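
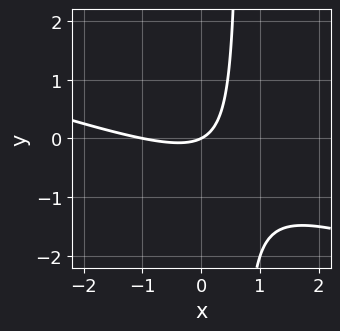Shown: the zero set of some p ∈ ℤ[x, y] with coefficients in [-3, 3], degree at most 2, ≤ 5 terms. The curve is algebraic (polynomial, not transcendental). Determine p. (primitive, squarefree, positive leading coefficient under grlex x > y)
1. Degree: the shape is more complex than any degree-1 curve, so deg p = 2.
2. Observable constraints: it meets the y-axis at y = 0 (among the integer gridlines); the x-axis gridline crossings are at x ∈ {-1, 0}.
3. The integer polynomial consistent with all of this is the stated p.

x^2 + 3*x*y + x - 2*y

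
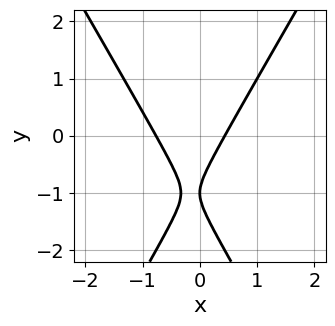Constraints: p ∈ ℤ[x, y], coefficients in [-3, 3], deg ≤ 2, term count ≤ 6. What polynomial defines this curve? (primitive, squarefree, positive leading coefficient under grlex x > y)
3*x^2 - y^2 + x - 2*y - 1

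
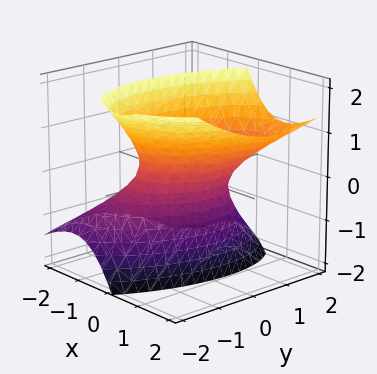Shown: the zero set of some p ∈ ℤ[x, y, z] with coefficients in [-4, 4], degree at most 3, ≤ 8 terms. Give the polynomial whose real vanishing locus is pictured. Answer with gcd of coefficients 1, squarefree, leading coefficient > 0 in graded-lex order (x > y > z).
(a) Degree: no degree-1 surface has this shape, so deg p = 2.
(b) Observable constraints: it misses every integer gridline on the z-axis; among the integer gridlines, it crosses the y-axis at y ∈ {-1, 1}.
(c) Matching integer coefficients to the picture gives p.

2*x^2 - x*y - 2*x*z + y^2 - z^2 - 1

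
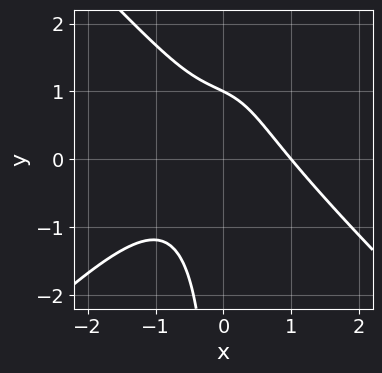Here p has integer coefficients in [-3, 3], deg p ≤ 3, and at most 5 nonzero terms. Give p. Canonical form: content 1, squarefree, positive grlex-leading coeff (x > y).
2*x^3 - 2*x*y^2 + 3*x*y + 2*y - 2

Degree: the shape is more complex than any degree-2 curve, so deg p = 3.
Reading off the gridlines: it crosses the x-axis at the gridline x = 1; it meets the y-axis at y = 1 (among the integer gridlines).
Solving for integer coefficients yields p as stated.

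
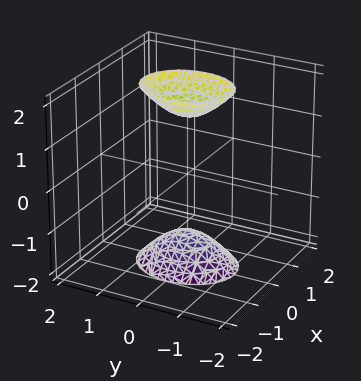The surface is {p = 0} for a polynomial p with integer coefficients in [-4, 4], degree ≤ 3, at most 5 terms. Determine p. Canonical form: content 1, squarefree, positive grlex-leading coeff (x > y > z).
First, there are 2 components. They look like related sheets of one shape, so recover p as a whole.
Then, degree: two sheets facing apart; a quadric, so deg p = 2.
Then, symmetries: it's symmetric under x → −x, forcing even powers of x; the z ↦ −z reflection is a symmetry, so z appears only in even powers; the y ↦ −y reflection is a symmetry, so y appears only in even powers.
Next, checking where it meets the axes: it misses every integer gridline on the y-axis; the surface avoids every integer x-axis point in the box.
Finally, together with the visible shape, these determine p as stated.

3*x^2 + 2*y^2 - z^2 + 2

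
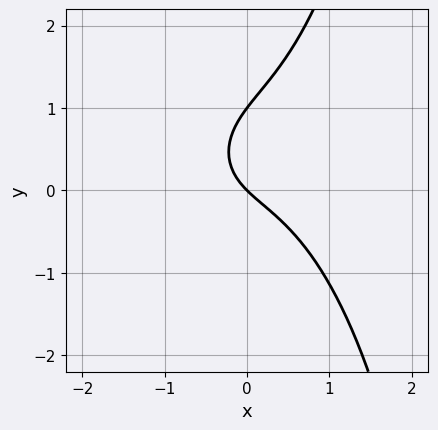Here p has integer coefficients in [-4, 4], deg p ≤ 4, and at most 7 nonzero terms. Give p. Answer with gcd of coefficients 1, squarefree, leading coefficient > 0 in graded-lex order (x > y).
(a) The degree is 3 — the shape is more complex than any degree-2 curve.
(b) Against the integer gridlines: it crosses the x-axis at the gridline x = 0; the y-axis gridline crossings are at y ∈ {0, 1}.
(c) The integer polynomial consistent with all of this is the stated p.

3*x^3 + x*y^2 - 3*y^2 + 3*x + 3*y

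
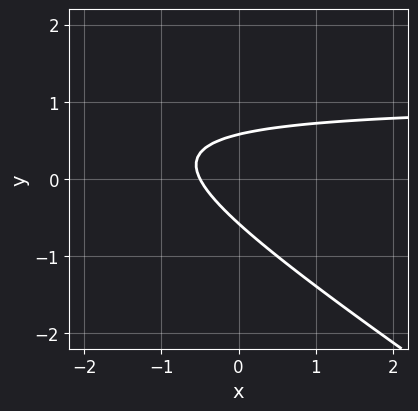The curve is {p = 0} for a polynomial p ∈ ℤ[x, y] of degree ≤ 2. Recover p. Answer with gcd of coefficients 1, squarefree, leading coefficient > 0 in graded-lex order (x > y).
2*x*y + 3*y^2 - 2*x - 1

First, deg p = 2. The shape is more complex than any degree-1 curve.
Finally, the integer polynomial consistent with all of this is the stated p.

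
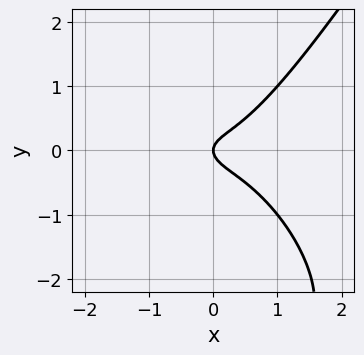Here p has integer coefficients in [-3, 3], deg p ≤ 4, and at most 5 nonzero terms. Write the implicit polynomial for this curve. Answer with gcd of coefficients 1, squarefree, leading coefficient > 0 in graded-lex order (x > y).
2*x^3 + x^2*y - y^3 - 3*y^2 + x

1. deg p = 3. A generic line meets the curve in up to 3 points.
2. From the axis intercepts and sections: it crosses the y-axis at the gridline y = 0; it meets the x-axis at x = 0 (among the integer gridlines).
3. The integer polynomial consistent with all of this is the stated p.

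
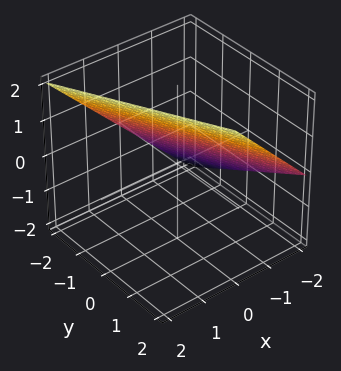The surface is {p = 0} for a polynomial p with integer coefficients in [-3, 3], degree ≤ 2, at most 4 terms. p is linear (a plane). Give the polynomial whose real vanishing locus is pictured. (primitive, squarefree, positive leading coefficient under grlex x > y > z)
2*x + y - 2*z + 2

(a) Degree: every cross-section is a straight line — this is a plane, so deg p = 1.
(b) Reading off the gridlines: one x-axis crossing is at x = -1; it meets the y-axis at y = -2 (among the integer gridlines).
(c) These observations pin down the coefficients. Check: (0, 0, 1) on the z-axis lies on the surface, and p(0, 0, 1) = 0. ✓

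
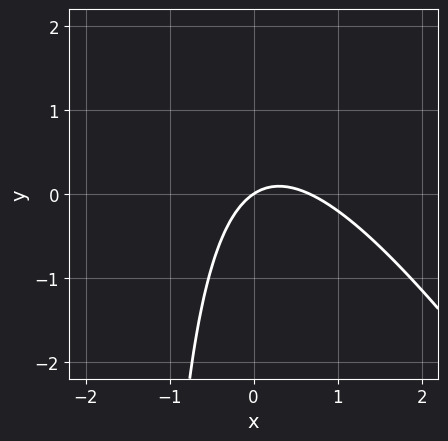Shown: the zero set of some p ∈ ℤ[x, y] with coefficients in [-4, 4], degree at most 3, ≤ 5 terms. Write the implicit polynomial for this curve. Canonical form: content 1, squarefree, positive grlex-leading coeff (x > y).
3*x^2 + 2*x*y - 2*x + 3*y

(a) Degree: the shape is more complex than any degree-1 curve, so deg p = 2.
(b) From the visible intercepts: it meets the x-axis at x = 0 (among the integer gridlines); it crosses the y-axis at the gridline y = 0.
(c) The integer polynomial consistent with all of this is the stated p.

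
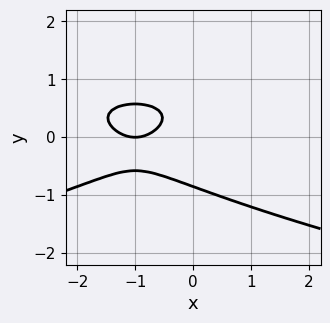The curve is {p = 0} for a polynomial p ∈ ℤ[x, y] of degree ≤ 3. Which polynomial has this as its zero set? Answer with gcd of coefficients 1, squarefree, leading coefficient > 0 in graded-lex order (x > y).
3*y^3 + x^2 + 2*x - y + 1

(a) The degree is 3 — the shape is more complex than any degree-2 curve.
(b) Reading off the gridlines: one x-axis crossing is at x = -1.
(c) Together with the visible shape, these determine p as stated.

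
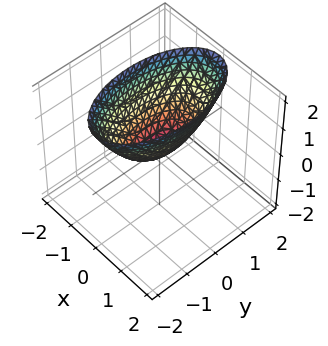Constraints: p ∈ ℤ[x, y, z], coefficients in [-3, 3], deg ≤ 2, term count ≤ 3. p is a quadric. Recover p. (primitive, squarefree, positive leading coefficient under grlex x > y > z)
1. The degree is 2 — a paraboloid; a quadric.
2. Symmetries: the y ↦ −y reflection is a symmetry, so y appears only in even powers; it's symmetric under x → −x, forcing even powers of x.
3. Checking where it meets the axes: it crosses the y-axis at the gridline y = 0; it crosses the z-axis at the gridline z = 0; it crosses the x-axis at the gridline x = 0.
4. Fitting integer coefficients to these (and the overall shape) gives p.

3*x^2 + y^2 - 2*z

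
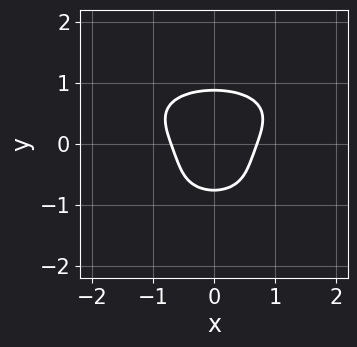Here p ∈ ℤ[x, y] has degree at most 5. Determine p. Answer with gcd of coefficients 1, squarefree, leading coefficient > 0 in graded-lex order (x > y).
2*y^4 + y^3 + 2*x^2 - y - 1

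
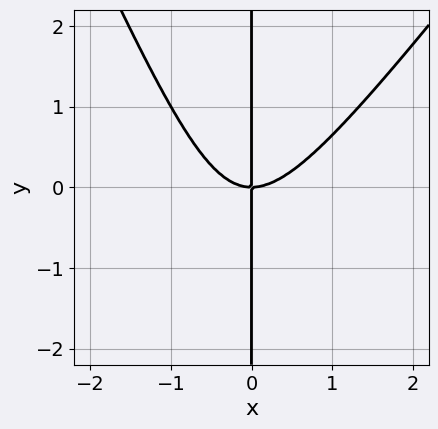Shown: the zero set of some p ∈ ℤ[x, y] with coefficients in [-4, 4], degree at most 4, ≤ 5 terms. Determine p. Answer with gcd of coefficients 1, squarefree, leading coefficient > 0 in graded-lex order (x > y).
(a) Degree: the shape is more complex than any degree-2 curve, so deg p = 3.
(b) Checking where it meets the axes: the visible y-axis segment lies entirely on the curve; one x-axis crossing is at x = 0.
(c) Solving for integer coefficients yields p as stated.

3*x^3 - x^2*y - x*y^2 - 3*x*y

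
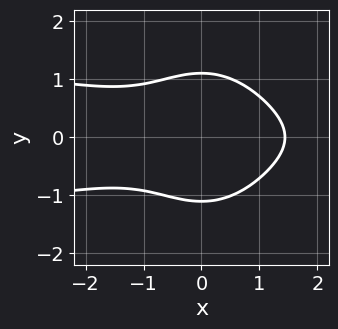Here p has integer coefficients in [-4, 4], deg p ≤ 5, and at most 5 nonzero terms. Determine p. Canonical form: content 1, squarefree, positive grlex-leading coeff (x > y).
3*x^2*y^2 + 2*y^4 + x^3 - 3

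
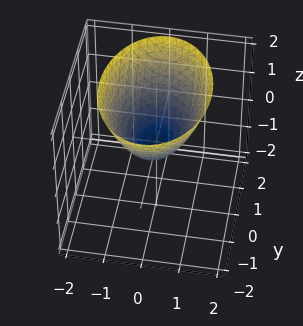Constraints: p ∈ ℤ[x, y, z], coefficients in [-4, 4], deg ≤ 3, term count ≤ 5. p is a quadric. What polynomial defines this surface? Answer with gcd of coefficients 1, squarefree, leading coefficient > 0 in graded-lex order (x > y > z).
2*x^2 + y^2 - 2*z

(a) Degree: a paraboloid; a quadric, so deg p = 2.
(b) Symmetries: the y ↦ −y reflection is a symmetry, so y appears only in even powers; the x ↦ −x reflection is a symmetry, so x appears only in even powers.
(c) From the visible intercepts: it meets the y-axis at y = 0 (among the integer gridlines); it meets the z-axis at z = 0 (among the integer gridlines).
(d) These observations pin down the coefficients.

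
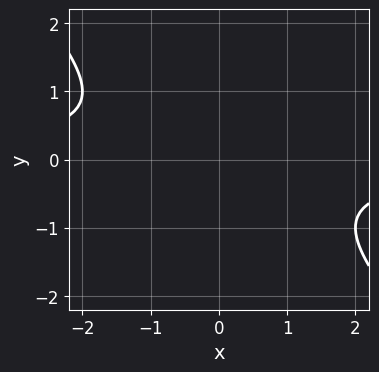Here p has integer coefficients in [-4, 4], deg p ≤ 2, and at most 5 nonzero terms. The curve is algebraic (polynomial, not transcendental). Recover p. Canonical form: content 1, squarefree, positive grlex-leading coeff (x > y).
First, deg p = 2. The shape is more complex than any degree-1 curve.
Next, from the axis intercepts and sections: no x-intercept at any integer in the box; it misses every integer gridline on the y-axis.
Finally, putting this together gives p.

x*y + y^2 + 1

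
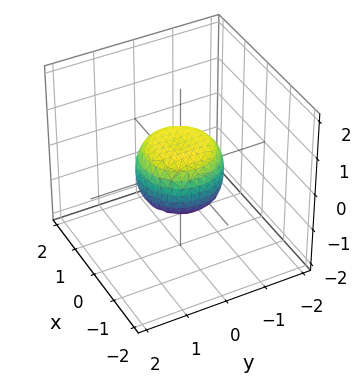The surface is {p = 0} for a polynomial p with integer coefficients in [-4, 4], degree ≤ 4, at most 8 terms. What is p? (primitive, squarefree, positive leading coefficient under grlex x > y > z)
2*x^4 + 4*x^2*y^2 + 2*y^4 - x^2 - y^2 + 2*z^2 - 1

(a) deg p = 4. No degree-3 surface has this shape.
(b) Symmetry: the z-axis is an axis of rotation, so x and y enter only as x² + y².
(c) Reading off the gridlines: a circular section at z = 0 has radius exactly 1; among the integer gridlines, it crosses the y-axis at y ∈ {-1, 1}; the x-axis gridline crossings are at x ∈ {-1, 1}.
(d) Solving for integer coefficients yields p as stated.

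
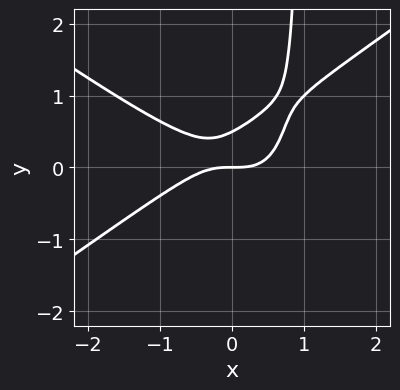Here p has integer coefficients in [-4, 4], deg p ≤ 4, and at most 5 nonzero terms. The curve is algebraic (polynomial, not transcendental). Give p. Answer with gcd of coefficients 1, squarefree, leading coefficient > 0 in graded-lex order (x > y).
(a) The degree is 3 — no degree-2 curve has this shape.
(b) Reading off the gridlines: it meets the y-axis at y = 0 (among the integer gridlines); it crosses the x-axis at the gridline x = 0.
(c) Together with the visible shape, these determine p as stated.

x^3 - 2*x*y^2 + 2*y^2 - y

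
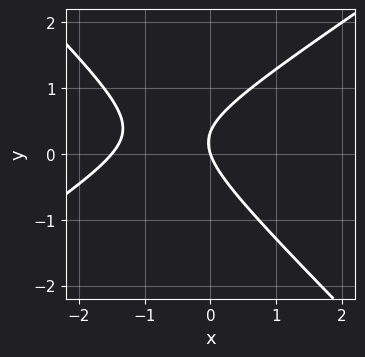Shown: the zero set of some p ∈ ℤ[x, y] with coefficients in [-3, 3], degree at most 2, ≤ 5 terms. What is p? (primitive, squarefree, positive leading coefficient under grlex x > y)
2*x^2 - x*y - 3*y^2 + 3*x + y

Degree: the shape is more complex than any degree-1 curve, so deg p = 2.
From the axis intercepts and sections: it meets the y-axis at y = 0 (among the integer gridlines); it meets the x-axis at x = 0 (among the integer gridlines).
Together with the visible shape, these determine p as stated.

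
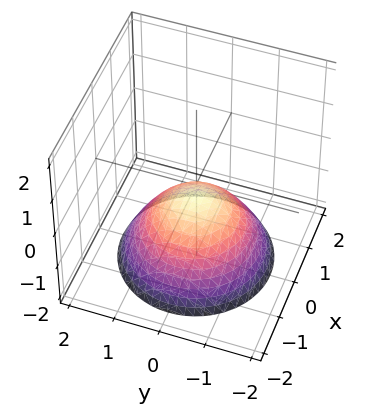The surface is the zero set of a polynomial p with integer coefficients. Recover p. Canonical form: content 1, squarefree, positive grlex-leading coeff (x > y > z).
1. deg p = 2.
2. Symmetries: rotational symmetry about the z-axis ⇒ p depends on x, y only through x² + y².
3. Against the integer gridlines: the surface avoids every integer y-axis point in the box; a circular section at z = -1 has radius exactly 1.
4. Assembling these constraints gives the stated polynomial.

2*x^2 + 2*y^2 + 3*z + 1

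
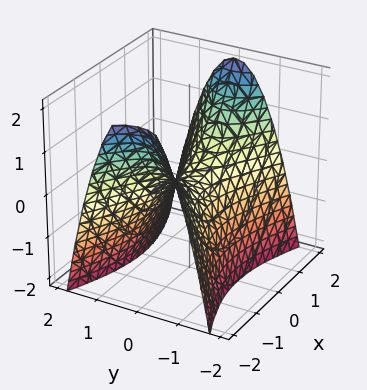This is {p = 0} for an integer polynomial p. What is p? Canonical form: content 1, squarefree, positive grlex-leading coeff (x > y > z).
x^2 - 3*y^2 - 2*z

1. deg p = 2. A hyperbolic paraboloid; a quadric.
2. Symmetries: mirror symmetry y ↦ −y ⇒ only even powers of y; it's symmetric under x → −x, forcing even powers of x.
3. From the visible intercepts: it meets the z-axis at z = 0 (among the integer gridlines); it crosses the y-axis at the gridline y = 0.
4. The integer polynomial consistent with all of this is the stated p.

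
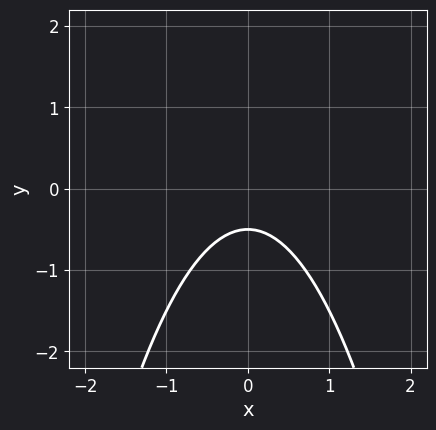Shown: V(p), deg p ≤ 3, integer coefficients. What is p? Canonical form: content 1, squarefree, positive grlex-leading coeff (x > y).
2*x^2 + 2*y + 1

First, deg p = 2.
Then, symmetries: the x ↦ −x reflection is a symmetry, so x appears only in even powers.
Next, observable constraints: it misses every integer gridline on the x-axis.
Finally, assembling these constraints gives the stated polynomial.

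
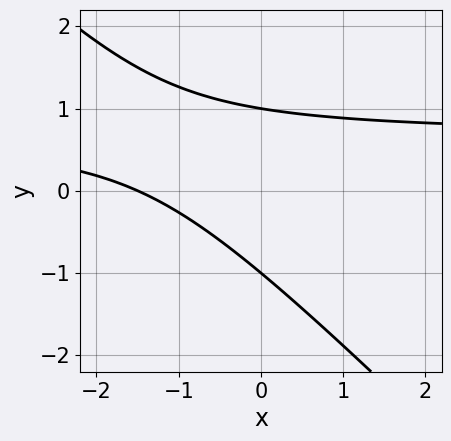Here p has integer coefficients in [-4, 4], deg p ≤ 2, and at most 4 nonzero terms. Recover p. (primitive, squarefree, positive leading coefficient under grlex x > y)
3*x*y + 3*y^2 - 2*x - 3

(a) The degree is 2 — a generic line meets the curve in up to 2 points.
(b) Checking where it meets the axes: the y-axis gridline crossings are at y ∈ {-1, 1}.
(c) Assembling these constraints gives the stated polynomial.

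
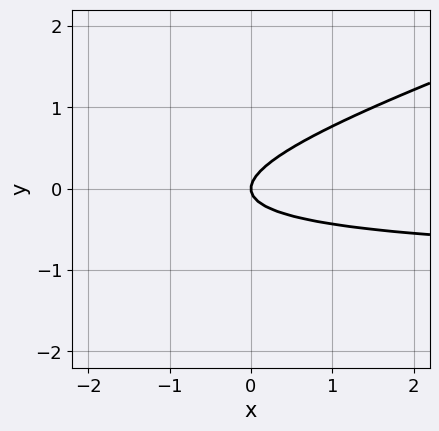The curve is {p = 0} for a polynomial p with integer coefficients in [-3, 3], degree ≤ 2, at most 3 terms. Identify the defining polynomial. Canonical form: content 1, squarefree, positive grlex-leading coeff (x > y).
First, degree: the shape is more complex than any degree-1 curve, so deg p = 2.
Next, checking where it meets the axes: one x-axis crossing is at x = 0; it crosses the y-axis at the gridline y = 0.
Finally, together with the visible shape, these determine p as stated.

x*y - 3*y^2 + x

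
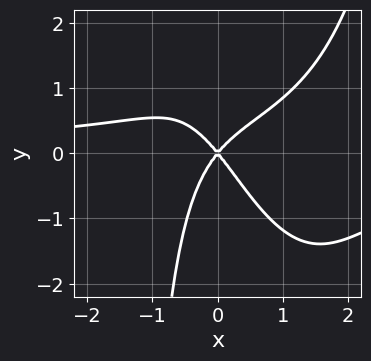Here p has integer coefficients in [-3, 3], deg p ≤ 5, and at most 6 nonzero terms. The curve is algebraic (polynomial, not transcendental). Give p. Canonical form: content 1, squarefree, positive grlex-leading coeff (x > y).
(a) Degree: a generic line meets the curve in up to 4 points, so deg p = 4.
(b) Against the integer gridlines: it crosses the x-axis at the gridline x = 0; one y-axis crossing is at y = 0.
(c) Solving for integer coefficients yields p as stated.

2*x^3*y - 3*x^2*y - x*y^2 + 3*x^2 - 2*y^2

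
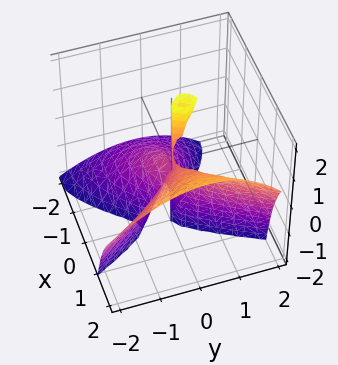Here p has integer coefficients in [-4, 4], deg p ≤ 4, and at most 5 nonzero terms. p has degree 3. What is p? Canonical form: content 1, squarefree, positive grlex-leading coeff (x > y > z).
2*x^3 - 3*x^2*z - 3*y^2 + y*z

(a) deg p = 3. A generic line meets the surface in up to 3 points.
(b) From the visible intercepts: it meets the y-axis at y = 0 (among the integer gridlines); every point of the z-axis in the box is on the surface.
(c) Fitting integer coefficients to these (and the overall shape) gives p.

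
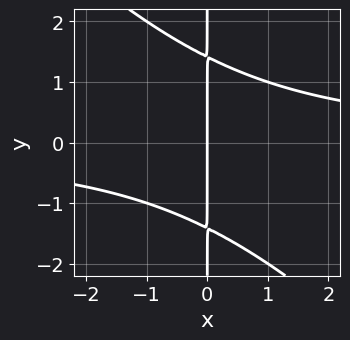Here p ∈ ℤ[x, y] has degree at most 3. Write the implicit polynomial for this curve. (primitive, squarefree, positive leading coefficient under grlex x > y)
(a) The degree is 3 — no degree-2 curve has this shape.
(b) From the visible intercepts: it meets the x-axis at x = 0 (among the integer gridlines); the visible y-axis segment lies entirely on the curve.
(c) Assembling these constraints gives the stated polynomial.

x^2*y + x*y^2 - 2*x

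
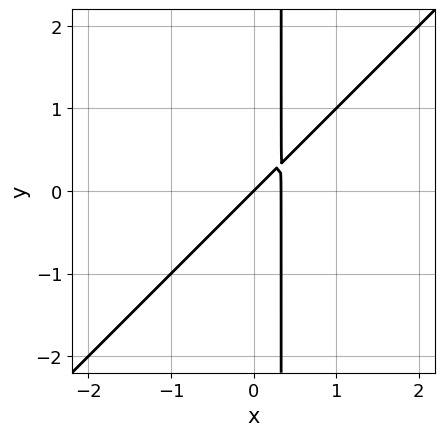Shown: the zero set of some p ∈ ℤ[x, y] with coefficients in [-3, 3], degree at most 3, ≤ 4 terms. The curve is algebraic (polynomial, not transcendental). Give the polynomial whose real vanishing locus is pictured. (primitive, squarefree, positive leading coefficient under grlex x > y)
(a) The degree is 2 — no degree-1 curve has this shape.
(b) Against the integer gridlines: it meets the x-axis at x = 0 (among the integer gridlines); it meets the y-axis at y = 0 (among the integer gridlines).
(c) Fitting integer coefficients to these (and the overall shape) gives p.

3*x^2 - 3*x*y - x + y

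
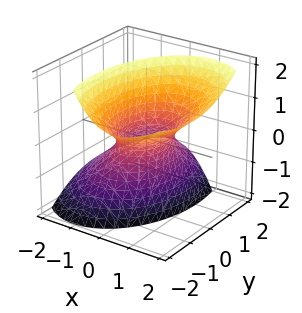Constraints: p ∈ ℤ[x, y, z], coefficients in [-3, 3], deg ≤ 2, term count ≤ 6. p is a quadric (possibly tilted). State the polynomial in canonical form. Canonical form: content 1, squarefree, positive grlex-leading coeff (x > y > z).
2*x^2 - 2*x*z + y^2 + y*z - z^2 - 1

1. The degree is 2 — no degree-1 surface has this shape.
2. Reading off the gridlines: the surface avoids every integer z-axis point in the box; the y-axis gridline crossings are at y ∈ {-1, 1}.
3. These observations pin down the coefficients.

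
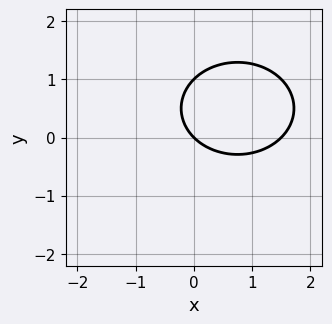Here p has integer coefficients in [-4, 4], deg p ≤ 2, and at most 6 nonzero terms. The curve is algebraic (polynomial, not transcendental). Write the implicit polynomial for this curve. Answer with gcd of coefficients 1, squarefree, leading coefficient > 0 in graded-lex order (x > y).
2*x^2 + 3*y^2 - 3*x - 3*y

The degree is 2 — a generic line meets the curve in up to 2 points.
From the axis intercepts and sections: the y-axis gridline crossings are at y ∈ {0, 1}; one x-axis crossing is at x = 0.
Putting this together gives p.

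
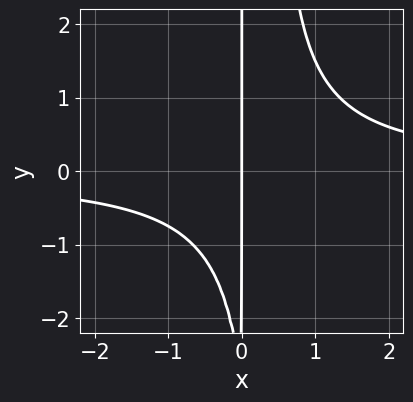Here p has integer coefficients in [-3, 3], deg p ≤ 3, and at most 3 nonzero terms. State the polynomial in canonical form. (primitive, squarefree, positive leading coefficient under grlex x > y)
1. The degree is 3 — the shape is more complex than any degree-2 curve.
2. From the visible intercepts: the visible y-axis segment lies entirely on the curve; it meets the x-axis at x = 0 (among the integer gridlines).
3. Fitting integer coefficients to these (and the overall shape) gives p.

3*x^2*y - x*y - 3*x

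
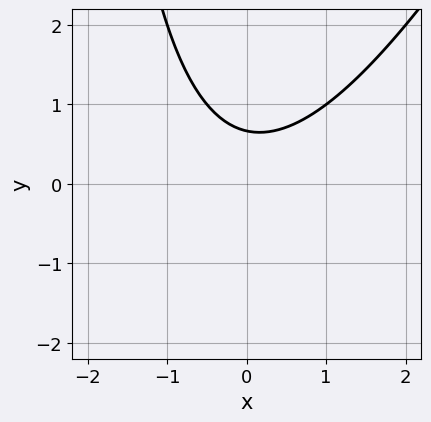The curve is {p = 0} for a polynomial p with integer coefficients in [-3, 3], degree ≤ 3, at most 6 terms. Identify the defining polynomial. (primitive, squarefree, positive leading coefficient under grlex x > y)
2*x^2 - x*y - 3*y + 2

The degree is 2 — no degree-1 curve has this shape.
Reading off the gridlines: it misses every integer gridline on the x-axis.
These observations pin down the coefficients.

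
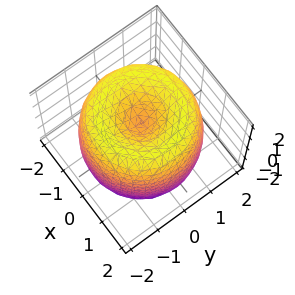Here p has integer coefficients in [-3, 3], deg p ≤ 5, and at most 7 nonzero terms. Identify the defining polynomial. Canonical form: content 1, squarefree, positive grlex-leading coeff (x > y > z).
First, degree: a generic line meets the surface in up to 4 points, so deg p = 4.
Next, symmetries: rotational symmetry about the z-axis ⇒ p depends on x, y only through x² + y².
Then, observable constraints: the z-axis gridline crossings are at z ∈ {-1, 1}; a circular section at z = 1 has radius between 1 and 2.
Finally, matching integer coefficients to the picture gives p.

x^4 + 2*x^2*y^2 + y^4 - 3*x^2 - 3*y^2 + z^2 - 1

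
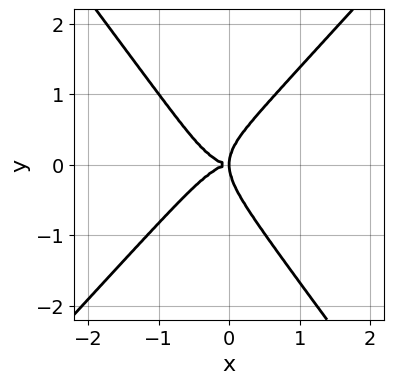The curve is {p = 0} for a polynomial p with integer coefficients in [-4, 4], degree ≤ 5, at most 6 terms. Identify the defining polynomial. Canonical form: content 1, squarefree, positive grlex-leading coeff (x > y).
2*x^4 + 3*x^2*y^2 - x*y^3 - 3*y^4 + 3*x*y^2

1. The degree is 4 — a generic line meets the curve in up to 4 points.
2. From the axis intercepts and sections: it meets the y-axis at y = 0 (among the integer gridlines); one x-axis crossing is at x = 0.
3. Matching integer coefficients to the picture gives p.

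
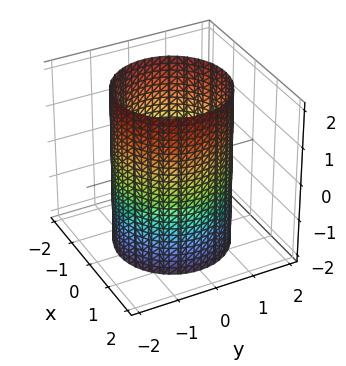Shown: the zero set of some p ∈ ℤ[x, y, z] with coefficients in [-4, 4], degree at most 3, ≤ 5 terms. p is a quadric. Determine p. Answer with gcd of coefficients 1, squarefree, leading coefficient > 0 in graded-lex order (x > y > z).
x^2 + y^2 - 2

First, deg p = 2. Constant cross-section along one axis; a quadric.
Next, symmetries: the z-axis is an axis of rotation, so x and y enter only as x² + y²; the z ↦ −z reflection is a symmetry, so z appears only in even powers.
Then, against the integer gridlines: it misses every integer gridline on the z-axis; a circular section at z = 0 has radius between 1 and 2.
Finally, together with the visible shape, these determine p as stated.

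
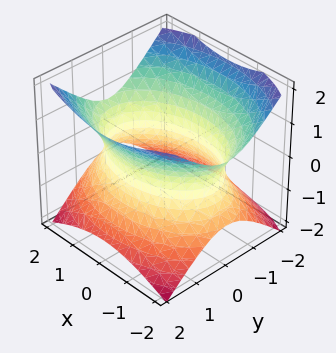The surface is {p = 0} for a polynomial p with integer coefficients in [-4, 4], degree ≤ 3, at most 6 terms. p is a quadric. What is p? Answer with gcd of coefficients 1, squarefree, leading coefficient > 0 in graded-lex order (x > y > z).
Degree: an hourglass — one-sheet hyperboloid; a quadric, so deg p = 2.
Symmetries: it's symmetric under y → −y, forcing even powers of y; mirror symmetry x ↦ −x ⇒ only even powers of x; the z ↦ −z reflection is a symmetry, so z appears only in even powers.
From the axis intercepts and sections: it misses every integer gridline on the z-axis.
The integer polynomial consistent with all of this is the stated p.

x^2 + 2*y^2 - 2*z^2 - 3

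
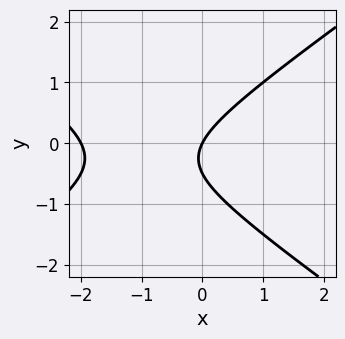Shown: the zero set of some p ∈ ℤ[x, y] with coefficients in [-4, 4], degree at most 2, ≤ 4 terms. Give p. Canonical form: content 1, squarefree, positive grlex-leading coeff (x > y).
First, degree: no degree-1 curve has this shape, so deg p = 2.
Then, reading off the gridlines: one y-axis crossing is at y = 0; among the integer gridlines, it crosses the x-axis at x ∈ {-2, 0}.
Finally, putting this together gives p.

x^2 - 2*y^2 + 2*x - y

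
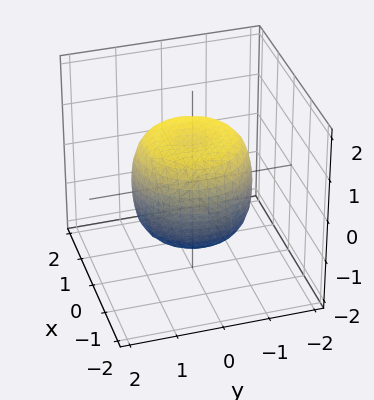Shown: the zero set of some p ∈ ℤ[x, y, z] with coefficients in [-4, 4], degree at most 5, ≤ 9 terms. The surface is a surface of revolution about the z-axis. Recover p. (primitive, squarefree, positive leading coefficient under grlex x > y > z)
x^4 + 2*x^2*y^2 + y^4 - x^2 - y^2 + z^2 - 1

Degree: the shape is more complex than any degree-3 surface, so deg p = 4.
Symmetries: rotational symmetry about the z-axis ⇒ p depends on x, y only through x² + y².
Against the integer gridlines: a circular section at z = 0 has radius between 1 and 2; among the integer gridlines, it crosses the z-axis at z ∈ {-1, 1}.
Putting this together gives p.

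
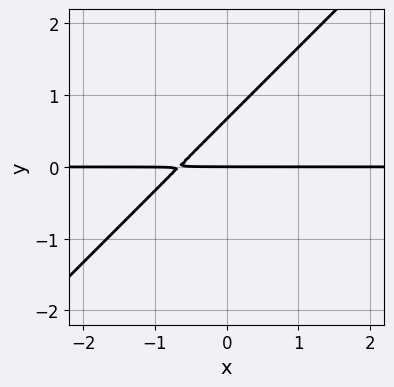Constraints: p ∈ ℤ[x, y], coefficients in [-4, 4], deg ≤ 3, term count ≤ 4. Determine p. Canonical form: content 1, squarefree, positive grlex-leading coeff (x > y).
3*x*y - 3*y^2 + 2*y

1. Degree: no degree-1 curve has this shape, so deg p = 2.
2. Against the integer gridlines: it crosses the y-axis at the gridline y = 0; the visible x-axis segment lies entirely on the curve.
3. The integer polynomial consistent with all of this is the stated p.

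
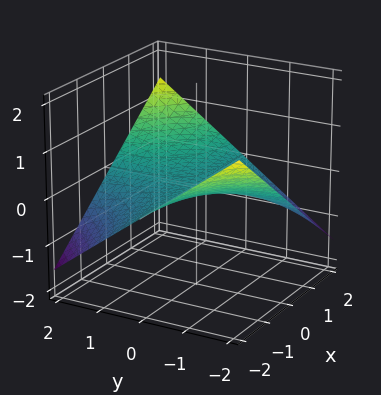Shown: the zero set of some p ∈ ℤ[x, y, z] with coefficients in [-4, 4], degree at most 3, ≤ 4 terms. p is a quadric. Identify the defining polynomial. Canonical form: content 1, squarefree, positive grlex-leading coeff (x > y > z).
x*y - 3*z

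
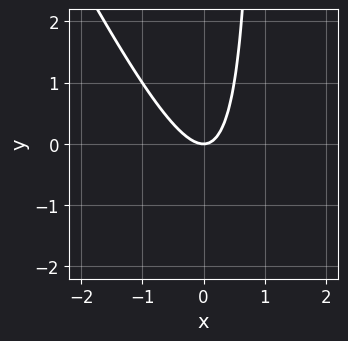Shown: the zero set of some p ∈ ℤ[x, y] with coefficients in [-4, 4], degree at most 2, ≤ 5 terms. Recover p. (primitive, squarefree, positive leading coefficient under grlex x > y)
(a) Degree: the shape is more complex than any degree-1 curve, so deg p = 2.
(b) Against the integer gridlines: it crosses the y-axis at the gridline y = 0; it crosses the x-axis at the gridline x = 0.
(c) Fitting integer coefficients to these (and the overall shape) gives p.

2*x^2 + x*y - y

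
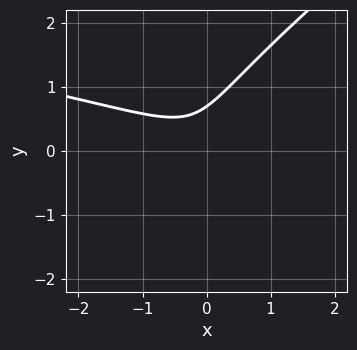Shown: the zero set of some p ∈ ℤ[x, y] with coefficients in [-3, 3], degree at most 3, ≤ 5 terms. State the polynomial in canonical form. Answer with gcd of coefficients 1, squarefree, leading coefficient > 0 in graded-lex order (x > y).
First, degree: a generic line meets the curve in up to 3 points, so deg p = 3.
Then, observable constraints: no x-intercept at any integer in the box.
Finally, fitting integer coefficients to these (and the overall shape) gives p.

2*x*y^2 - 3*y^3 + 2*x^2 + 3*x*y + 1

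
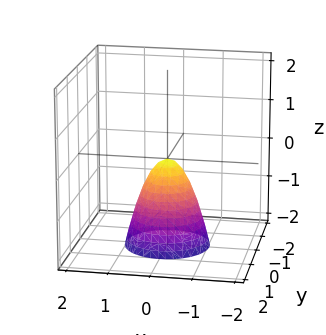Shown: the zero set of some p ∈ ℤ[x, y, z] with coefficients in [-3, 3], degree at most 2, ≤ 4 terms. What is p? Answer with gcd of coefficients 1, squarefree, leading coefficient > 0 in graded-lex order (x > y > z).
1. Degree: a single bowl opening along one axis; a quadric, so deg p = 2.
2. Symmetry: every cross-section ⟂ z is a circle, so x, y appear only via x² + y².
3. Against the integer gridlines: one z-axis crossing is at z = 0; it crosses the x-axis at the gridline x = 0; a circular section at z = -1 has radius between 0 and 1.
4. These observations pin down the coefficients.

2*x^2 + 2*y^2 + z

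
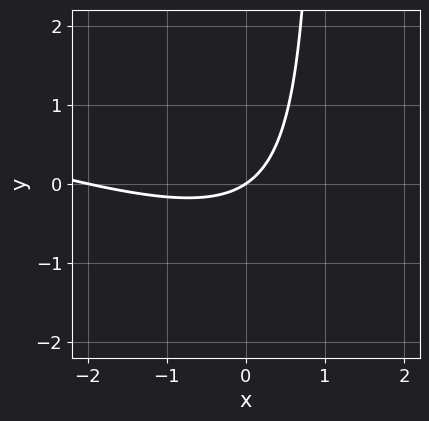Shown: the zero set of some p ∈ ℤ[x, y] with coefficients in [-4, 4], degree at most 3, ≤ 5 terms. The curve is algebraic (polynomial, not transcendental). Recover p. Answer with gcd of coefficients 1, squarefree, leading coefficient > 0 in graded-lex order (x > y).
The degree is 2 — a generic line meets the curve in up to 2 points.
Reading off the gridlines: one y-axis crossing is at y = 0; the x-axis gridline crossings are at x ∈ {-2, 0}.
Matching integer coefficients to the picture gives p.

x^2 + 3*x*y + 2*x - 3*y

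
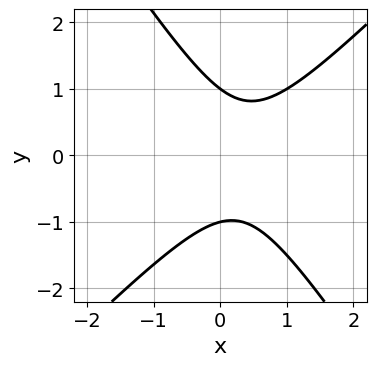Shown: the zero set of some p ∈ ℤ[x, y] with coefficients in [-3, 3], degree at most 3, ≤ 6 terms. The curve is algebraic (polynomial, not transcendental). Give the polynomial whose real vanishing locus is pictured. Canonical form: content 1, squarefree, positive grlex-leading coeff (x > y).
First, the degree is 2 — the shape is more complex than any degree-1 curve.
Next, from the visible intercepts: the curve avoids every integer x-axis point in the box; among the integer gridlines, it crosses the y-axis at y ∈ {-1, 1}.
Finally, putting this together gives p.

3*x^2 - x*y - 2*y^2 - 2*x + 2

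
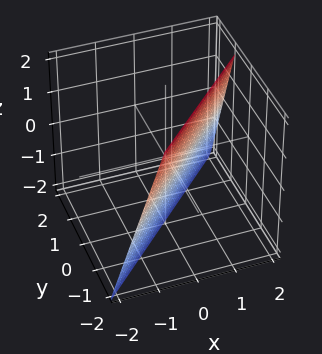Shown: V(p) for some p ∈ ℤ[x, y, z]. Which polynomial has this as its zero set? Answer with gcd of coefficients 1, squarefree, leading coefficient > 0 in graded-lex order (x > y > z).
3*x - 3*y - z - 2

1. The degree is 1 — the surface is flat (a plane).
2. Checking where it meets the axes: one z-axis crossing is at z = -2.
3. The integer polynomial consistent with all of this is the stated p.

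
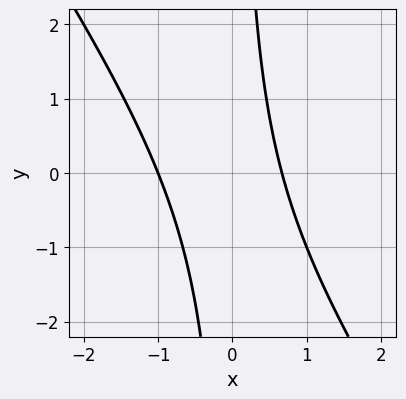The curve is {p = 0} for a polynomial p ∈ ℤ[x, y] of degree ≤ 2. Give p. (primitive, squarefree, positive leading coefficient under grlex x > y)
3*x^2 + 2*x*y + x - 2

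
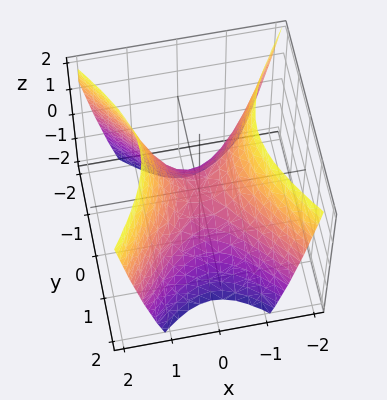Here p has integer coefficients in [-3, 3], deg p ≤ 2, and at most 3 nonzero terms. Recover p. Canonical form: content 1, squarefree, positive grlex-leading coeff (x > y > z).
deg p = 2. A hyperbolic paraboloid; a quadric.
Symmetries: it's symmetric under y → −y, forcing even powers of y; mirror symmetry x ↦ −x ⇒ only even powers of x.
Reading off the gridlines: it meets the y-axis at y = 0 (among the integer gridlines); it meets the z-axis at z = 0 (among the integer gridlines).
Assembling these constraints gives the stated polynomial.

3*x^2 - 2*y^2 - 2*z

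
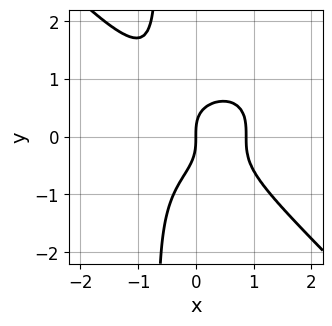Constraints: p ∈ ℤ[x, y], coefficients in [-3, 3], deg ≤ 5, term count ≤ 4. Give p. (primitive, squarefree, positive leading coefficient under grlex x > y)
1. deg p = 4. A generic line meets the curve in up to 4 points.
2. Reading off the gridlines: it crosses the y-axis at the gridline y = 0; one x-axis crossing is at x = 0.
3. Solving for integer coefficients yields p as stated.

3*x^4 + 3*x*y^3 + 2*y^3 - 2*x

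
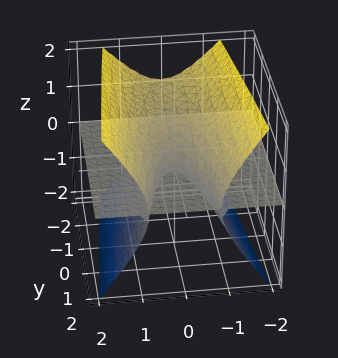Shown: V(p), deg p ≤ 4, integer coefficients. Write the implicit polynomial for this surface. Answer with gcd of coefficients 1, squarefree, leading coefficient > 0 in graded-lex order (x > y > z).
3*x^2*z - 2*z^3 - y*z

First, there are 2 components.
Next, degree: a generic line meets the surface in up to 3 points, so deg p = 3.
Then, checking where it meets the axes: every point of the x-axis in the box is on the surface; every point of the y-axis in the box is on the surface; it crosses the z-axis at the gridline z = 0.
Finally, matching integer coefficients to the picture gives p.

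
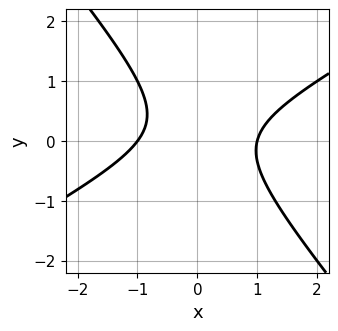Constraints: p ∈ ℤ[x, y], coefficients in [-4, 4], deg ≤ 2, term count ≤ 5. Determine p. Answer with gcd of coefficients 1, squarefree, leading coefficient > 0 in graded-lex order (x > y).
2*x^2 - 2*x*y - 3*y^2 + y - 2

First, deg p = 2.
Then, observable constraints: the curve avoids every integer y-axis point in the box; the x-axis gridline crossings are at x ∈ {-1, 1}.
Finally, together with the visible shape, these determine p as stated.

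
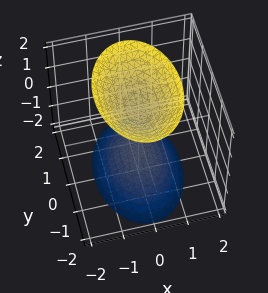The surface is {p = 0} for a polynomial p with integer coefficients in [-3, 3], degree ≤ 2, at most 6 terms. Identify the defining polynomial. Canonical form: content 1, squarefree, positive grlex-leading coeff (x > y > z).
2*x^2 + y^2 - z^2 + 1

There are 2 components. Treating them together as one polynomial.
Degree: two separate bowl-shaped sheets opening away from each other; a quadric, so deg p = 2.
Symmetries: it's symmetric under x → −x, forcing even powers of x; the z ↦ −z reflection is a symmetry, so z appears only in even powers; mirror symmetry y ↦ −y ⇒ only even powers of y.
Checking where it meets the axes: the z-axis gridline crossings are at z ∈ {-1, 1}; the surface avoids every integer x-axis point in the box; no y-intercept at any integer in the box.
Putting this together gives p.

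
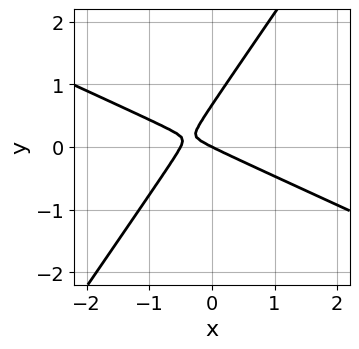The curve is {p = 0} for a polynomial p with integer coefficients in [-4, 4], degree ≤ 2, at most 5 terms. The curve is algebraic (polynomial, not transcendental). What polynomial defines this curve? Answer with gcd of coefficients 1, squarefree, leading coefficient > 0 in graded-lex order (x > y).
2*x^2 + 3*x*y - 3*y^2 + x + 2*y

(a) Degree: no degree-1 curve has this shape, so deg p = 2.
(b) From the visible intercepts: one y-axis crossing is at y = 0; it crosses the x-axis at the gridline x = 0.
(c) These observations pin down the coefficients.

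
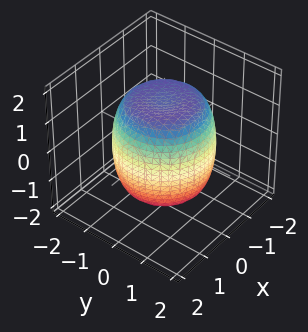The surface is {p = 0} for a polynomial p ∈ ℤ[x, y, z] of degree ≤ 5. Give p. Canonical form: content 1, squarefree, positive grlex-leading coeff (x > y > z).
First, the degree is 4 — a generic line meets the surface in up to 4 points.
Then, symmetry: the z-axis is an axis of rotation, so x and y enter only as x² + y².
Then, observable constraints: a circular section at z = 0 has radius between 1 and 2.
Finally, the integer polynomial consistent with all of this is the stated p.

x^4 + 2*x^2*y^2 + y^4 - x^2 - y^2 + z^2 - 2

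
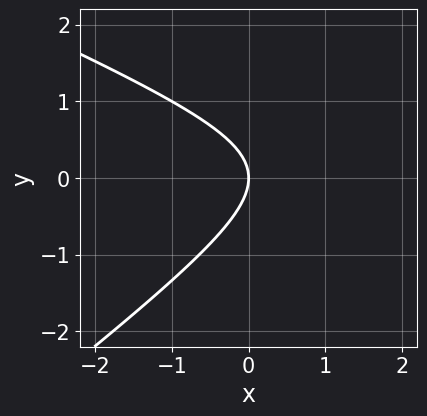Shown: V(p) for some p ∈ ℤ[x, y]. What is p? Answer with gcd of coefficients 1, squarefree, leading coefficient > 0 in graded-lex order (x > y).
x^2 + x*y - 3*y^2 - 3*x

Degree: no degree-1 curve has this shape, so deg p = 2.
Against the integer gridlines: it crosses the x-axis at the gridline x = 0; it meets the y-axis at y = 0 (among the integer gridlines).
Fitting integer coefficients to these (and the overall shape) gives p.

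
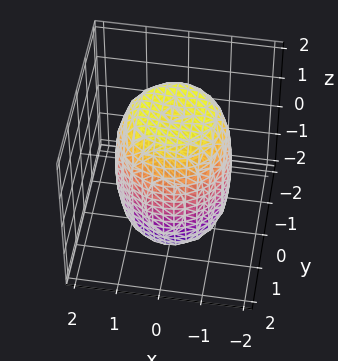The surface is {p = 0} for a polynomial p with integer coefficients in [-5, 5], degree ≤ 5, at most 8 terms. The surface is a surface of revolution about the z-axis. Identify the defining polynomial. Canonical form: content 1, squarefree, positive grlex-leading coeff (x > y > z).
2*x^4 + 4*x^2*y^2 + 2*y^4 - 2*x^2 - 2*y^2 + z^2 - 3

(a) Degree: no degree-3 surface has this shape, so deg p = 4.
(b) Symmetries: rotational symmetry about the z-axis ⇒ p depends on x, y only through x² + y².
(c) From the axis intercepts and sections: a circular section at z = 0 has radius between 1 and 2.
(d) These observations pin down the coefficients.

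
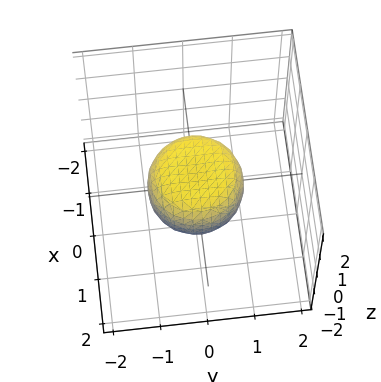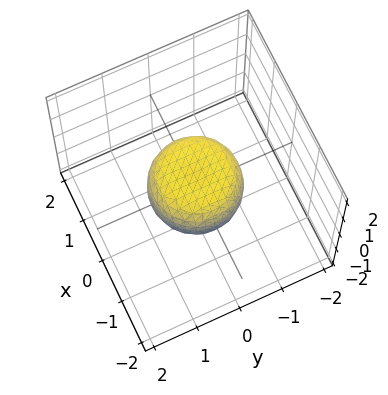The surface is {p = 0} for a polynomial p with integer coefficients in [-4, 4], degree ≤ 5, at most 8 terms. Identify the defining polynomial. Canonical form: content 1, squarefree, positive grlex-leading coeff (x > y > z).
First, degree: the shape is more complex than any degree-3 surface, so deg p = 4.
Next, symmetry: the z-axis is an axis of rotation, so x and y enter only as x² + y².
Next, checking where it meets the axes: a circular section at z = 0 has radius exactly 1; among the integer gridlines, it crosses the y-axis at y ∈ {-1, 1}.
Finally, assembling these constraints gives the stated polynomial. Check: (-1, 0, 0) on the x-axis lies on the surface, and p(-1, 0, 0) = 0. ✓

2*x^4 + 4*x^2*y^2 + 2*y^4 - x^2 - y^2 + 2*z^2 - 1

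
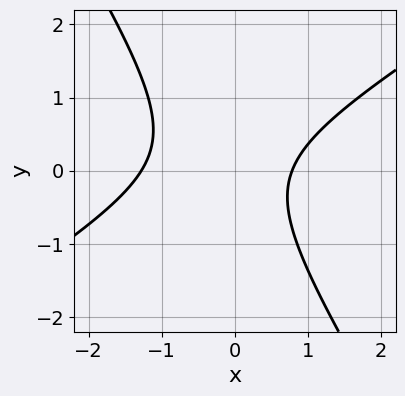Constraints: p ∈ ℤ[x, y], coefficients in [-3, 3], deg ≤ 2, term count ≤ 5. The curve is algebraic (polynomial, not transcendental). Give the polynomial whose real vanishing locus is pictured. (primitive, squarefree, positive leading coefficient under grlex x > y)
2*x^2 - 2*x*y - 2*y^2 + x - 2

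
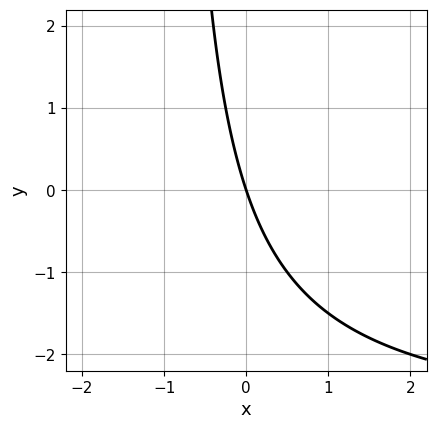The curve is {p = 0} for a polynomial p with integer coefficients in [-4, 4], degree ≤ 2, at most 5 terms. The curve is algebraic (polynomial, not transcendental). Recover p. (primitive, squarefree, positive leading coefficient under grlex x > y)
First, deg p = 2. The shape is more complex than any degree-1 curve.
Next, from the axis intercepts and sections: it meets the y-axis at y = 0 (among the integer gridlines); it meets the x-axis at x = 0 (among the integer gridlines).
Finally, putting this together gives p.

x*y + 3*x + y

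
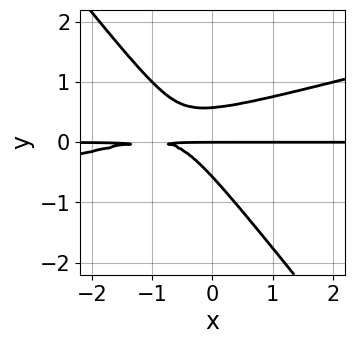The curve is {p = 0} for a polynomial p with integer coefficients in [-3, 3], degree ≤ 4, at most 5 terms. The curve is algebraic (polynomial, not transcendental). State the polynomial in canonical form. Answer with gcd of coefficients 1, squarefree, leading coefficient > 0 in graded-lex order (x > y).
Degree: the shape is more complex than any degree-2 curve, so deg p = 3.
Reading off the gridlines: the visible x-axis segment lies entirely on the curve; it meets the y-axis at y = 0 (among the integer gridlines).
Matching integer coefficients to the picture gives p.

x^2*y - 3*x*y^2 - 3*y^3 + 2*x*y + y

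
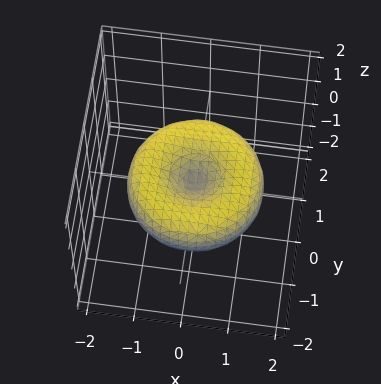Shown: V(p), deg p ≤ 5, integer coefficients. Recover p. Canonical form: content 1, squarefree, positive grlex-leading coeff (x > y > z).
Degree: the shape is more complex than any degree-3 surface, so deg p = 4.
By symmetry, every cross-section ⟂ z is a circle, so x, y appear only via x² + y².
Reading off the gridlines: it crosses the x-axis at the gridline x = 0; a circular section at z = 0 has radius between 1 and 2; it meets the y-axis at y = 0 (among the integer gridlines); it crosses the z-axis at the gridline z = 0.
Together with the visible shape, these determine p as stated.

x^4 + 2*x^2*y^2 + y^4 - 2*x^2 - 2*y^2 + 3*z^2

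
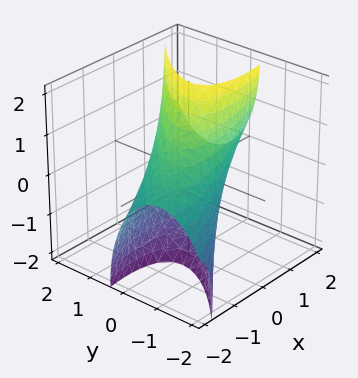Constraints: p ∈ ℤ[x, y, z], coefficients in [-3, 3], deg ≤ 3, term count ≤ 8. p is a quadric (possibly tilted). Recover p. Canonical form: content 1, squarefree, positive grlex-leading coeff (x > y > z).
(a) deg p = 2.
(b) From the axis intercepts and sections: the y-axis gridline crossings are at y ∈ {-1, 1}.
(c) Matching integer coefficients to the picture gives p.

x^2 - 3*x*y - 2*x*z + 3*y^2 + z^2 - 3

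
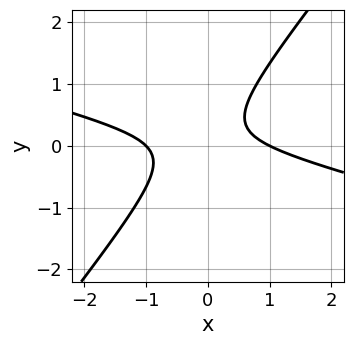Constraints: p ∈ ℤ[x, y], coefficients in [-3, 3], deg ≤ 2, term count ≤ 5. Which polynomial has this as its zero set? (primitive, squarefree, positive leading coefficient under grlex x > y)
(a) Degree: a generic line meets the curve in up to 2 points, so deg p = 2.
(b) Reading off the gridlines: among the integer gridlines, it crosses the x-axis at x ∈ {-1, 1}; the curve avoids every integer y-axis point in the box.
(c) These observations pin down the coefficients.

x^2 + 3*x*y - 3*y^2 + y - 1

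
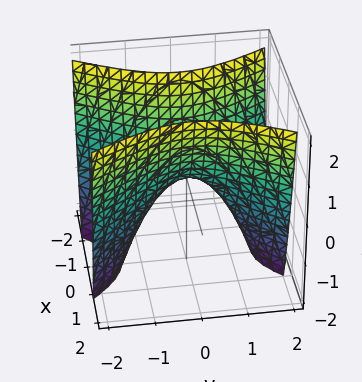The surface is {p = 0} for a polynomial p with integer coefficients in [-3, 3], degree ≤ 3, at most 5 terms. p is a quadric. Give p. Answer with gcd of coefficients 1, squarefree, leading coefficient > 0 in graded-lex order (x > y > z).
2*x^2 - y^2 - z

1. The degree is 2 — a hyperbolic paraboloid; a quadric.
2. Symmetries: it's symmetric under y → −y, forcing even powers of y; mirror symmetry x ↦ −x ⇒ only even powers of x.
3. Against the integer gridlines: one z-axis crossing is at z = 0; it meets the y-axis at y = 0 (among the integer gridlines); it meets the x-axis at x = 0 (among the integer gridlines).
4. Assembling these constraints gives the stated polynomial.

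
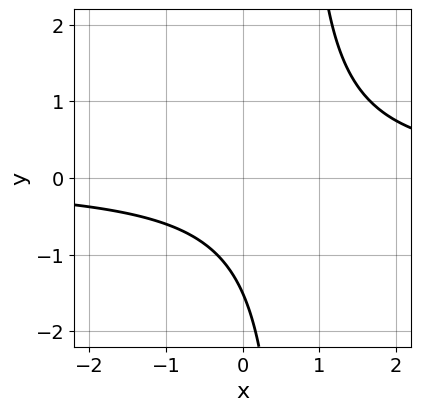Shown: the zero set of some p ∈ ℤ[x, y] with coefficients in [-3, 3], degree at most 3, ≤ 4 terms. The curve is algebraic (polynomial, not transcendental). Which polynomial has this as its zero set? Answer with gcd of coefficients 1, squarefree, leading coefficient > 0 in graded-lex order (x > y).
(a) Degree: a generic line meets the curve in up to 2 points, so deg p = 2.
(b) From the visible intercepts: it misses every integer gridline on the x-axis.
(c) These observations pin down the coefficients.

3*x*y - 2*y - 3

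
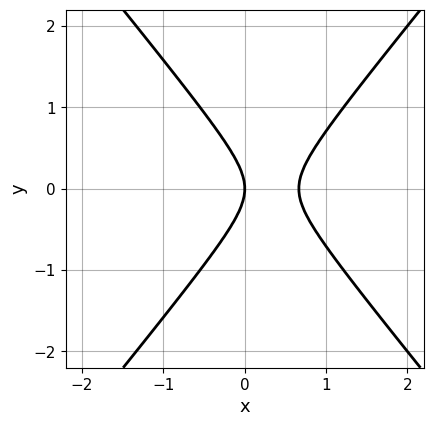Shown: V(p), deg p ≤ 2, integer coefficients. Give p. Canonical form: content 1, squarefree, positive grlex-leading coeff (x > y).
1. Degree: a generic line meets the curve in up to 2 points, so deg p = 2.
2. Symmetries: the y ↦ −y reflection is a symmetry, so y appears only in even powers.
3. Against the integer gridlines: it crosses the x-axis at the gridline x = 0; it meets the y-axis at y = 0 (among the integer gridlines).
4. Fitting integer coefficients to these (and the overall shape) gives p.

3*x^2 - 2*y^2 - 2*x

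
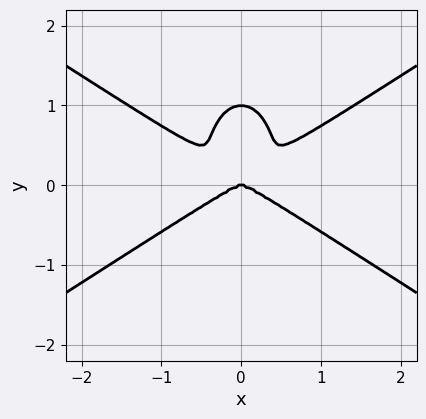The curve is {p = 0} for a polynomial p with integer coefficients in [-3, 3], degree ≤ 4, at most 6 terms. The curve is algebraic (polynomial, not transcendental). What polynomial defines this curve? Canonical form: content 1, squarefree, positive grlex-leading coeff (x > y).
1. The degree is 4 — no degree-3 curve has this shape.
2. Symmetries: mirror symmetry x ↦ −x ⇒ only even powers of x.
3. From the visible intercepts: it crosses the x-axis at the gridline x = 0; among the integer gridlines, it crosses the y-axis at y ∈ {0, 1}.
4. Matching integer coefficients to the picture gives p.

x^4 - 2*x^2*y^2 - y^4 + y^3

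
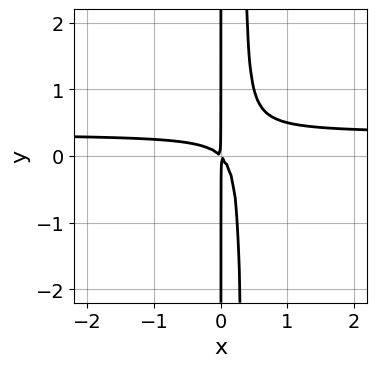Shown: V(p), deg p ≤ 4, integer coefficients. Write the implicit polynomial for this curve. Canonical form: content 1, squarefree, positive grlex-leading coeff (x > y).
3*x^2*y - x^2 - x*y

First, deg p = 3. The shape is more complex than any degree-2 curve.
Then, from the visible intercepts: the visible y-axis segment lies entirely on the curve.
Finally, together with the visible shape, these determine p as stated.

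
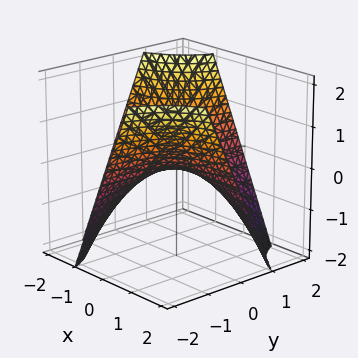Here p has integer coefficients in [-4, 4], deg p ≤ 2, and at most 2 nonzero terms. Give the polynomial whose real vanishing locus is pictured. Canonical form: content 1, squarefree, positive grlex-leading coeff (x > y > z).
x*y + z

Degree: a hyperbolic paraboloid; a quadric, so deg p = 2.
Checking where it meets the axes: every point of the x-axis in the box is on the surface; one z-axis crossing is at z = 0; every point of the y-axis in the box is on the surface.
Putting this together gives p.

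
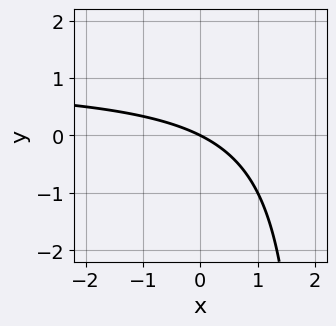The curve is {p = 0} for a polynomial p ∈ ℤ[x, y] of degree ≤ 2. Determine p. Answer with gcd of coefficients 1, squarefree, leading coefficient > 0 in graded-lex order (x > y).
x*y - x - 2*y

1. The degree is 2 — a generic line meets the curve in up to 2 points.
2. Observable constraints: it meets the y-axis at y = 0 (among the integer gridlines); it meets the x-axis at x = 0 (among the integer gridlines).
3. The integer polynomial consistent with all of this is the stated p.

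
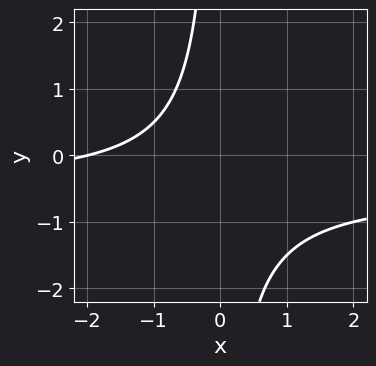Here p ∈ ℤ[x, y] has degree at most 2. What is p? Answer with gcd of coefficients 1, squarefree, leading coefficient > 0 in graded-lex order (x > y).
2*x*y + x + 2

deg p = 2. A generic line meets the curve in up to 2 points.
Against the integer gridlines: it meets the x-axis at x = -2 (among the integer gridlines); no y-intercept at any integer in the box.
Fitting integer coefficients to these (and the overall shape) gives p.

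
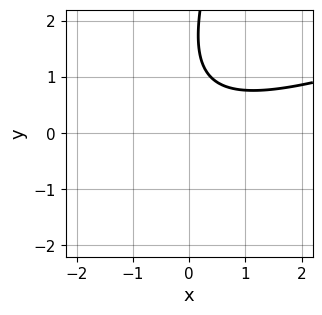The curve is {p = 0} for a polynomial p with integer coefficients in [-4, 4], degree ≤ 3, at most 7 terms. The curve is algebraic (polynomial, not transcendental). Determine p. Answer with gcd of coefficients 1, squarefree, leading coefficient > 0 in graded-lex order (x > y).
x^2 - 3*x*y + y^2 - 3*y + 3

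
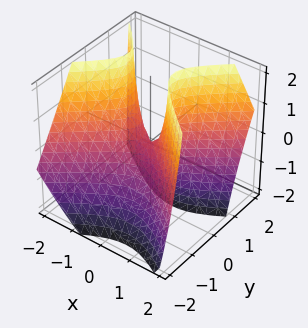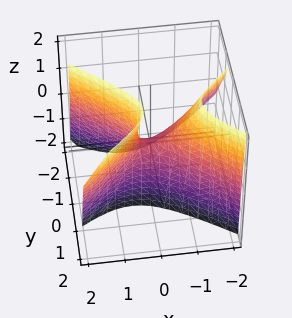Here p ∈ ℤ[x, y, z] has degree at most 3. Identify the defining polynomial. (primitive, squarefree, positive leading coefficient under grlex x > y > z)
First, deg p = 2. A generic line meets the surface in up to 2 points.
Then, against the integer gridlines: it crosses the y-axis at the gridline y = 0; it meets the z-axis at z = 0 (among the integer gridlines); it crosses the x-axis at the gridline x = 0.
Finally, together with the visible shape, these determine p as stated.

2*x^2 + x*z - 3*y^2 + 2*y*z - z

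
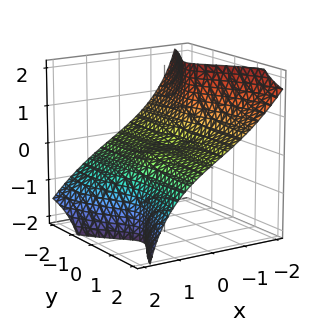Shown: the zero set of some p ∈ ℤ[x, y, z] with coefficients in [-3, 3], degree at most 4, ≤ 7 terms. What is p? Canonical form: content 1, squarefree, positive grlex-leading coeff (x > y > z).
(a) deg p = 3. The shape is more complex than any degree-2 surface.
(b) From the axis intercepts and sections: every point of the y-axis in the box is on the surface; one z-axis crossing is at z = 0.
(c) Together with the visible shape, these determine p as stated.

x^3 + 2*x*y^2 + 3*y^2*z + y*z^2 + z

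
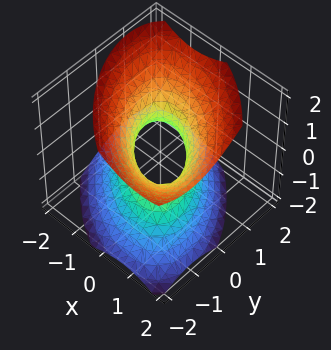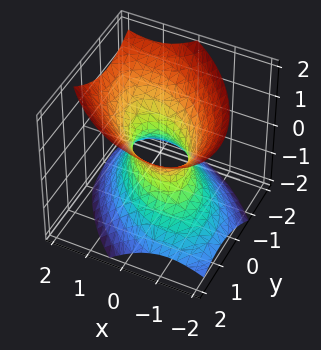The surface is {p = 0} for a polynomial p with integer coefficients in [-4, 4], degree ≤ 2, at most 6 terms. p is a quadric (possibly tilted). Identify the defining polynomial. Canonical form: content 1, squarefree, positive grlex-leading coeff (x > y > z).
The degree is 2 — no degree-1 surface has this shape.
Checking where it meets the axes: it misses every integer gridline on the z-axis.
Assembling these constraints gives the stated polynomial.

3*x^2 + 3*x*y - x*z + 3*y^2 - 3*z^2 - 2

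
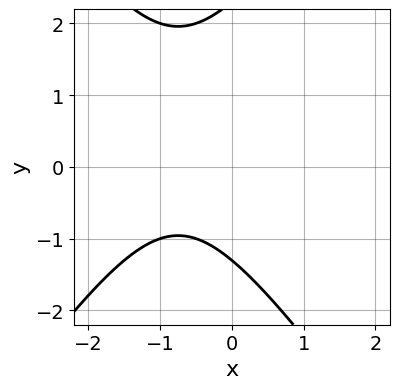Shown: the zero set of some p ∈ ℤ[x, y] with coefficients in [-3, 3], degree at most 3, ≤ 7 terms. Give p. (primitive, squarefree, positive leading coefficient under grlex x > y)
2*x^2 - y^2 + 3*x + y + 3

1. The degree is 2 — a generic line meets the curve in up to 2 points.
2. Reading off the gridlines: the curve avoids every integer x-axis point in the box.
3. Putting this together gives p.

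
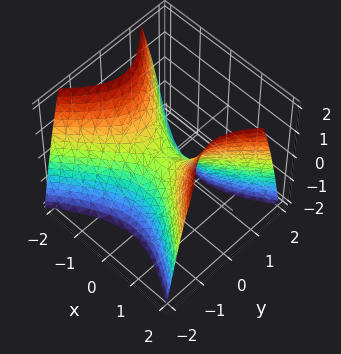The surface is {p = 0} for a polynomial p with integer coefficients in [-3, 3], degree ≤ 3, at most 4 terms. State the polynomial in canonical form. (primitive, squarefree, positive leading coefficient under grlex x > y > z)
2*x^2 - 3*y^2 - 2*z

First, deg p = 2.
Next, symmetries: the x ↦ −x reflection is a symmetry, so x appears only in even powers; it's symmetric under y → −y, forcing even powers of y.
Then, checking where it meets the axes: it meets the y-axis at y = 0 (among the integer gridlines); it crosses the z-axis at the gridline z = 0.
Finally, the integer polynomial consistent with all of this is the stated p.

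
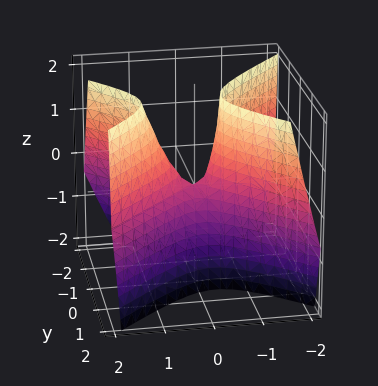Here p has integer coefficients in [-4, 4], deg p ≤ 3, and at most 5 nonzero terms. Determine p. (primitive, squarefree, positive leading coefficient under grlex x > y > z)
First, the degree is 2 — a generic line meets the surface in up to 2 points.
Then, observable constraints: it crosses the x-axis at the gridline x = 0; it crosses the z-axis at the gridline z = 0; it crosses the y-axis at the gridline y = 0.
Finally, putting this together gives p.

3*x^2 - x*z - 3*y^2 + y*z - z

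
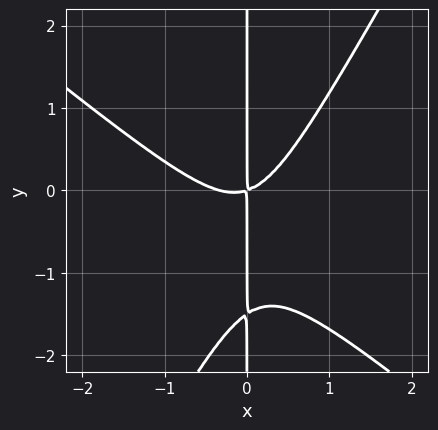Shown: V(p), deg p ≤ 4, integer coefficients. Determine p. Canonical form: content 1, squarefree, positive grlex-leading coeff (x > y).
3*x^3 + 2*x^2*y - 2*x*y^2 + x^2 - 3*x*y

(a) deg p = 3. No degree-2 curve has this shape.
(b) Against the integer gridlines: every point of the y-axis in the box is on the curve.
(c) Together with the visible shape, these determine p as stated.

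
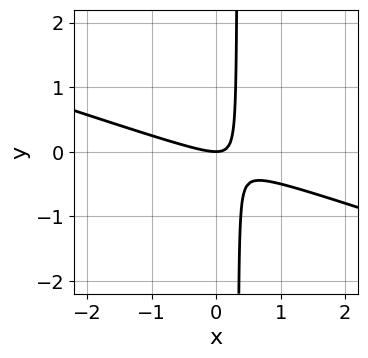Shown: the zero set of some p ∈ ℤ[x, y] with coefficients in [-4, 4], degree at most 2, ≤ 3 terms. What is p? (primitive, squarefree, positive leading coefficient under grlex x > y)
Degree: the shape is more complex than any degree-1 curve, so deg p = 2.
Checking where it meets the axes: it crosses the x-axis at the gridline x = 0; it crosses the y-axis at the gridline y = 0.
Putting this together gives p.

x^2 + 3*x*y - y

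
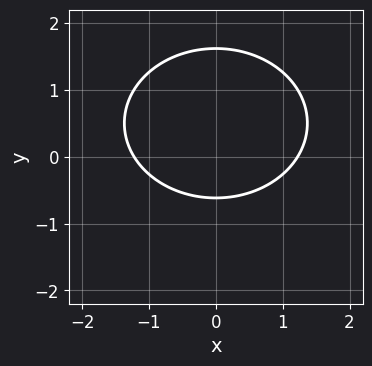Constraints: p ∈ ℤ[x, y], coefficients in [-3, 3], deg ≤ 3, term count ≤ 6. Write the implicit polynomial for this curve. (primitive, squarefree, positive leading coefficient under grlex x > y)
2*x^2 + 3*y^2 - 3*y - 3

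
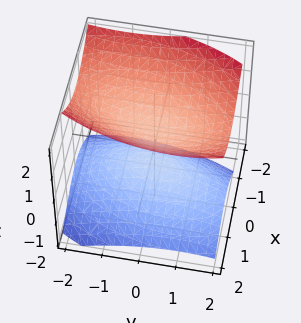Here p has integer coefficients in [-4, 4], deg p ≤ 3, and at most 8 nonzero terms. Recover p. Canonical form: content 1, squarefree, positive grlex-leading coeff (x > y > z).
1. I count 2 distinct pieces.
2. deg p = 2.
3. From the axis intercepts and sections: no y-intercept at any integer in the box; the surface avoids every integer x-axis point in the box.
4. Solving for integer coefficients yields p as stated.

3*x^2 - x*y + x*z + y^2 - 3*z^2 + 1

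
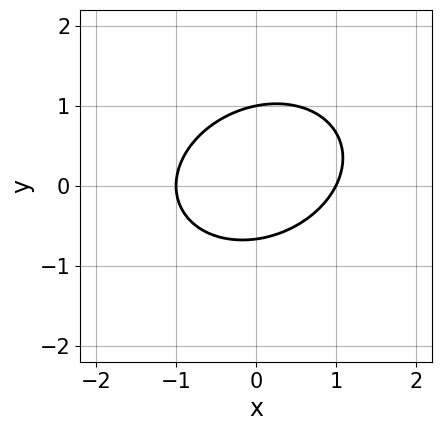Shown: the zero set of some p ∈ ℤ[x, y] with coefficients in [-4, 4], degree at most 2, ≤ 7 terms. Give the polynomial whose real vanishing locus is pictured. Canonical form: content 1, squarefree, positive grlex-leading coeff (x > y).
2*x^2 - x*y + 3*y^2 - y - 2

1. Degree: no degree-1 curve has this shape, so deg p = 2.
2. Observable constraints: among the integer gridlines, it crosses the x-axis at x ∈ {-1, 1}; one y-axis crossing is at y = 1.
3. Together with the visible shape, these determine p as stated.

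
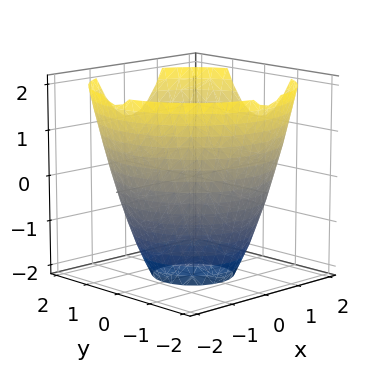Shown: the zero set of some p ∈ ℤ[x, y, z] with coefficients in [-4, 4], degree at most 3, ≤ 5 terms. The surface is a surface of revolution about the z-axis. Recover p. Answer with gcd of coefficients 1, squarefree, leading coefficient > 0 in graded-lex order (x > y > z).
x^2 + y^2 - z - 3

First, the degree is 2 — no degree-1 surface has this shape.
Next, symmetry: the surface is invariant under rotation about z: p = q(x² + y², z).
Next, checking where it meets the axes: a circular section at z = -2 has radius exactly 1; it misses every integer gridline on the z-axis.
Finally, these observations pin down the coefficients.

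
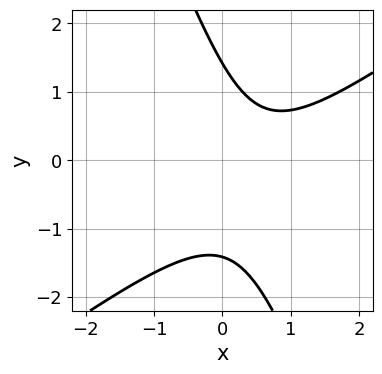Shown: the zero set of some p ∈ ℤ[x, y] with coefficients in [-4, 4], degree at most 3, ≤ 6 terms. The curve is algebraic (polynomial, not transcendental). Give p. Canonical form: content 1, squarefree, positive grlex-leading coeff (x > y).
2*x^2 - 2*x*y - y^2 - 2*x + 2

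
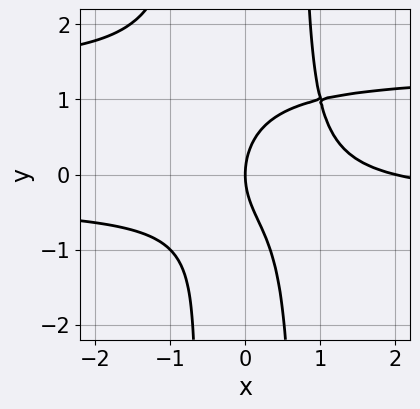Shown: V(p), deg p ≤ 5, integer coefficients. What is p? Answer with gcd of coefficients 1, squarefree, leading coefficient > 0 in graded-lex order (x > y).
2*x^2*y^2 - 2*x^2*y - x^2 - y^2 + 2*x

(a) Degree: the shape is more complex than any degree-3 curve, so deg p = 4.
(b) Reading off the gridlines: the x-axis gridline crossings are at x ∈ {0, 2}; it meets the y-axis at y = 0 (among the integer gridlines).
(c) These observations pin down the coefficients.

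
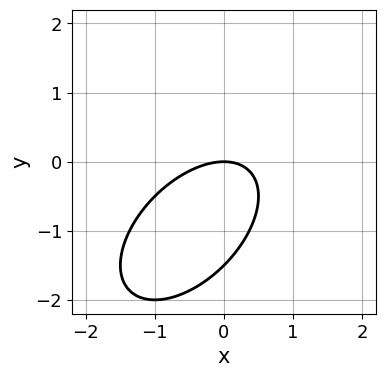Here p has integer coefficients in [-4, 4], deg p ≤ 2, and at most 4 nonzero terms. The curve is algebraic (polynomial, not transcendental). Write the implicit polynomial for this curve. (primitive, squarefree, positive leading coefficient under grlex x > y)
2*x^2 - 2*x*y + 2*y^2 + 3*y

(a) deg p = 2. A generic line meets the curve in up to 2 points.
(b) Observable constraints: it meets the y-axis at y = 0 (among the integer gridlines); one x-axis crossing is at x = 0.
(c) Together with the visible shape, these determine p as stated.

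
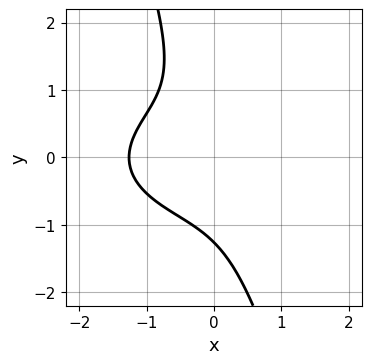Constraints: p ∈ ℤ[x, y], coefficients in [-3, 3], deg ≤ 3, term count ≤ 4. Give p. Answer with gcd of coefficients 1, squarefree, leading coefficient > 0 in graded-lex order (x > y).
x^3 + 3*x*y^2 + y^3 + 2

1. Degree: a generic line meets the curve in up to 3 points, so deg p = 3.
2. Matching integer coefficients to the picture gives p.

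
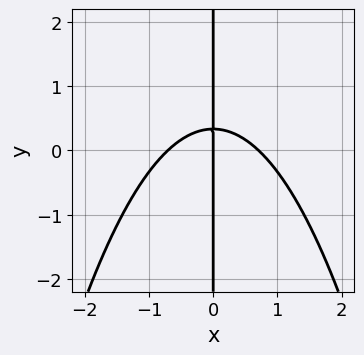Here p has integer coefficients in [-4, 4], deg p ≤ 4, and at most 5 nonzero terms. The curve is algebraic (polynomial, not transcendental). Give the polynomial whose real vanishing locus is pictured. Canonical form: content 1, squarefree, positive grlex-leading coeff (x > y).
2*x^3 + 3*x*y - x

(a) The degree is 3 — a generic line meets the curve in up to 3 points.
(b) Against the integer gridlines: it crosses the x-axis at the gridline x = 0; the visible y-axis segment lies entirely on the curve.
(c) These observations pin down the coefficients.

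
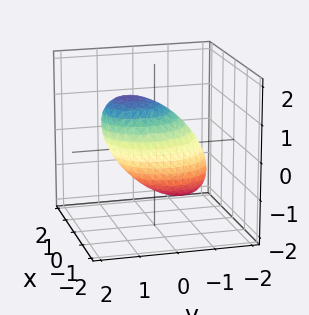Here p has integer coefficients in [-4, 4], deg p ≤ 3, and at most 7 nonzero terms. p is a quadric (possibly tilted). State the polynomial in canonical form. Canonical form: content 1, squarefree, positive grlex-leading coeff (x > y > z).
The degree is 2 — the shape is more complex than any degree-1 surface.
From the visible intercepts: among the integer gridlines, it crosses the x-axis at x ∈ {-1, 1}.
Together with the visible shape, these determine p as stated.

3*x^2 + 2*y^2 - 2*y*z + 2*z^2 - 3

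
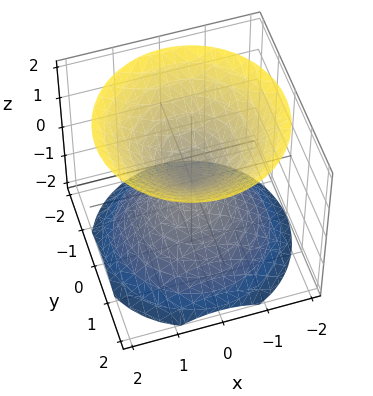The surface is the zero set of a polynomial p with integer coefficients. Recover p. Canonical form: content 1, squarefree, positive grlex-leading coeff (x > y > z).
x^2 + y^2 - z^2

First, there are 2 components.
Then, degree: two nappes meeting at a single point; a quadric, so deg p = 2.
Then, symmetries: the z ↦ −z reflection is a symmetry, so z appears only in even powers; the surface is invariant under rotation about z: p = q(x² + y², z).
Next, reading off the gridlines: a circular section at z = 1 has radius exactly 1; it crosses the z-axis at the gridline z = 0.
Finally, fitting integer coefficients to these (and the overall shape) gives p.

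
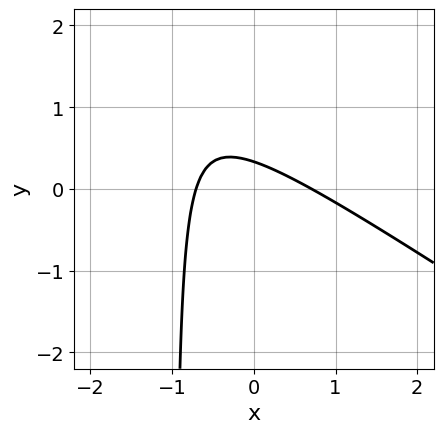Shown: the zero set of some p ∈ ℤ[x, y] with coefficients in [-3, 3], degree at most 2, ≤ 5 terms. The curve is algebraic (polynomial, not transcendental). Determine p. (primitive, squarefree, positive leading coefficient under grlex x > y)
(a) Degree: no degree-1 curve has this shape, so deg p = 2.
(b) Solving for integer coefficients yields p as stated.

2*x^2 + 3*x*y + 3*y - 1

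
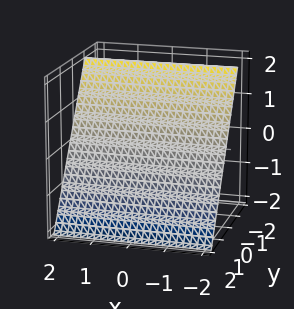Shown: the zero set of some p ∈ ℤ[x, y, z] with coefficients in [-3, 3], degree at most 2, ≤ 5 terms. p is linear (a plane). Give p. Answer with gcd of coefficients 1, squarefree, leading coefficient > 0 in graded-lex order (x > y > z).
(a) Degree: the surface is flat (a plane), so deg p = 1.
(b) Against the integer gridlines: the surface avoids every integer x-axis point in the box; one z-axis crossing is at z = 1.
(c) Solving for integer coefficients yields p as stated.

3*y + 2*z - 2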